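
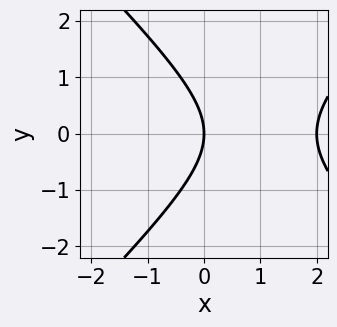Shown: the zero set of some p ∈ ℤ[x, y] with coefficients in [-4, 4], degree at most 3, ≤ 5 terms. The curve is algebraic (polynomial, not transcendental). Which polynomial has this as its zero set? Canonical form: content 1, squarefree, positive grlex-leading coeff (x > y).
First, degree: the shape is more complex than any degree-1 curve, so deg p = 2.
Then, symmetries: the y ↦ −y reflection is a symmetry, so y appears only in even powers.
Next, checking where it meets the axes: one y-axis crossing is at y = 0; the x-axis gridline crossings are at x ∈ {0, 2}.
Finally, these observations pin down the coefficients.

x^2 - y^2 - 2*x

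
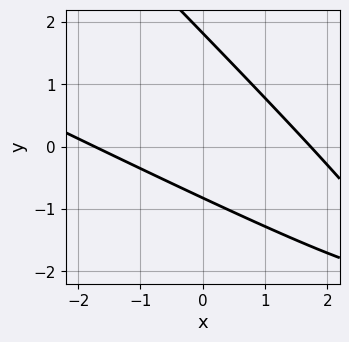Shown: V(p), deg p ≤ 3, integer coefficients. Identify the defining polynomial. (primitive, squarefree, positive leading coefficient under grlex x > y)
x^2 + 3*x*y + 2*y^2 - 2*y - 3

(a) Degree: no degree-1 curve has this shape, so deg p = 2.
(b) Matching integer coefficients to the picture gives p.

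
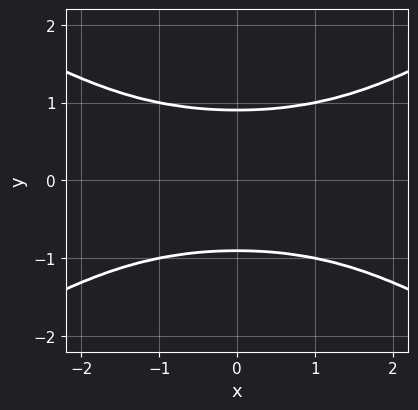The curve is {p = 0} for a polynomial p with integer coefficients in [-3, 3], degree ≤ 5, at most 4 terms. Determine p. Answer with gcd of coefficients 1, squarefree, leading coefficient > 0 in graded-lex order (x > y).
First, deg p = 4.
Next, symmetries: mirror symmetry x ↦ −x ⇒ only even powers of x; mirror symmetry y ↦ −y ⇒ only even powers of y.
Then, observable constraints: it misses every integer gridline on the x-axis.
Finally, the integer polynomial consistent with all of this is the stated p.

x^2*y^2 - 3*y^4 + 2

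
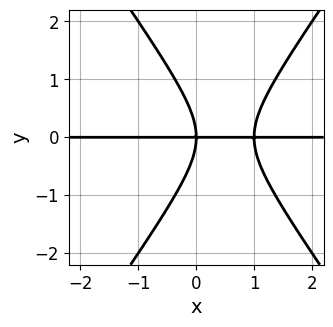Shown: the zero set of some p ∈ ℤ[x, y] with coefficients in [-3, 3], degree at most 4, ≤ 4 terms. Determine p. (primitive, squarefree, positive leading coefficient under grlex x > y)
(a) deg p = 3.
(b) From the visible intercepts: every point of the x-axis in the box is on the curve; it meets the y-axis at y = 0 (among the integer gridlines).
(c) Assembling these constraints gives the stated polynomial.

2*x^2*y - y^3 - 2*x*y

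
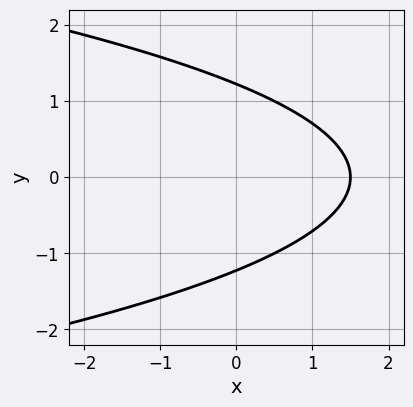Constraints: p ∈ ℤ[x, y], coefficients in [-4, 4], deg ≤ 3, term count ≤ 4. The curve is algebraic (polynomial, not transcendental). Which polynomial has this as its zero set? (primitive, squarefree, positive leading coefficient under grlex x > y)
2*y^2 + 2*x - 3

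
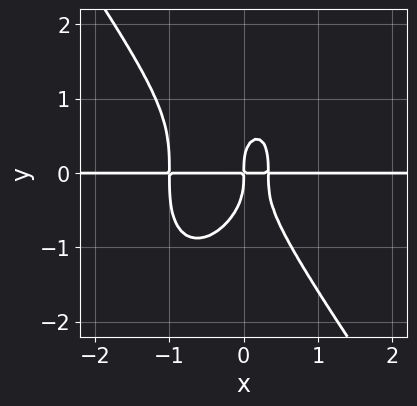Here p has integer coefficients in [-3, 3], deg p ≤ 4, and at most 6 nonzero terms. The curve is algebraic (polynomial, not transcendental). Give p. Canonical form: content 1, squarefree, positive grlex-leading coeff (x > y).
1. Degree: no degree-3 curve has this shape, so deg p = 4.
2. From the axis intercepts and sections: every point of the x-axis in the box is on the curve.
3. Putting this together gives p.

3*x^3*y + y^4 + 2*x^2*y - x*y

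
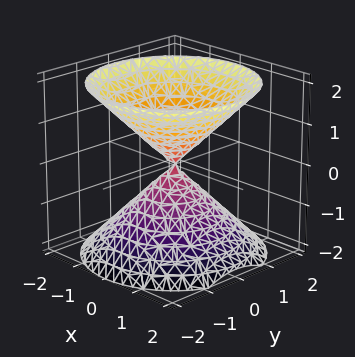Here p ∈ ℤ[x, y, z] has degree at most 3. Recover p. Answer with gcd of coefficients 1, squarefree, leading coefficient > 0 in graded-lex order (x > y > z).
1. The picture has 2 separate pieces.
2. deg p = 2.
3. Symmetries: the z ↦ −z reflection is a symmetry, so z appears only in even powers; rotational symmetry about the z-axis ⇒ p depends on x, y only through x² + y².
4. From the axis intercepts and sections: it crosses the x-axis at the gridline x = 0; a circular section at z = 1 has radius exactly 1; it meets the y-axis at y = 0 (among the integer gridlines).
5. Matching integer coefficients to the picture gives p.

x^2 + y^2 - z^2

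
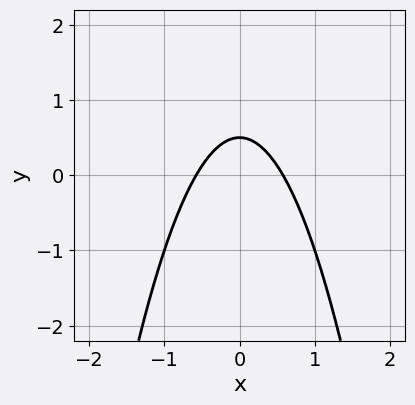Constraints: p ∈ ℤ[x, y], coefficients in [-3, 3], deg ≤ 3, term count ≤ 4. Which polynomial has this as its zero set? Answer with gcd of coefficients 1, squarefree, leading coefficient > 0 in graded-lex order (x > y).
3*x^2 + 2*y - 1

1. The degree is 2 — a generic line meets the curve in up to 2 points.
2. Symmetries: it's symmetric under x → −x, forcing even powers of x.
3. These observations pin down the coefficients.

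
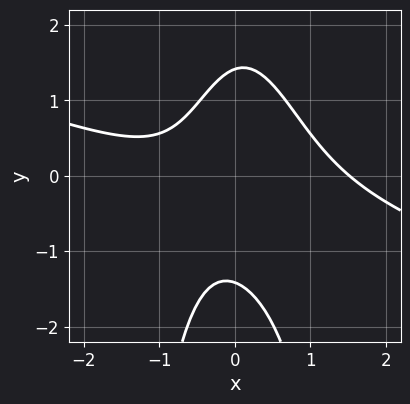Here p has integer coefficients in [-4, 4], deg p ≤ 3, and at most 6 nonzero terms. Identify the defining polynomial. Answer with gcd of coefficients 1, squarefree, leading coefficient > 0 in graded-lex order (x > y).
(a) The degree is 3 — no degree-2 curve has this shape.
(b) Matching integer coefficients to the picture gives p.

x^3 + 3*x^2*y + y^2 - x - 2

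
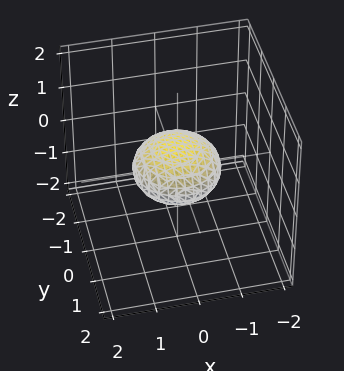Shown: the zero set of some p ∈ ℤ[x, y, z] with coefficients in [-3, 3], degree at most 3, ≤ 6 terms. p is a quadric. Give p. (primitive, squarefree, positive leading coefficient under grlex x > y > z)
The degree is 2 — bounded and convex; a quadric.
Symmetries: it's symmetric under z → −z, forcing even powers of z; every cross-section ⟂ z is a circle, so x, y appear only via x² + y².
Observable constraints: among the integer gridlines, it crosses the x-axis at x ∈ {-1, 1}; among the integer gridlines, it crosses the y-axis at y ∈ {-1, 1}; a circular section at z = 0 has radius exactly 1.
These observations pin down the coefficients.

x^2 + y^2 + 2*z^2 - 1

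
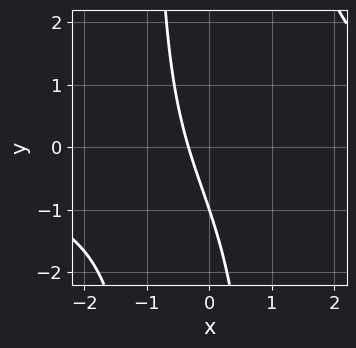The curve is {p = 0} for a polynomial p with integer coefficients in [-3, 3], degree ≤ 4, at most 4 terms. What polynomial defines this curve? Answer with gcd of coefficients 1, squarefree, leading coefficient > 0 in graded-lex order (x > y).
(a) Degree: no degree-2 curve has this shape, so deg p = 3.
(b) From the visible intercepts: it crosses the y-axis at the gridline y = -1.
(c) Solving for integer coefficients yields p as stated.

x^2*y - 3*x - y - 1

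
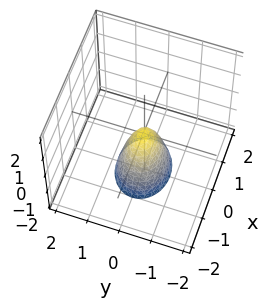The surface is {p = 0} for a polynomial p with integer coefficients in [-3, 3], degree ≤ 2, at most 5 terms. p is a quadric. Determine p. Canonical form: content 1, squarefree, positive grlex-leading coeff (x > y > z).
(a) The degree is 2 — a paraboloid; a quadric.
(b) Symmetries: the x ↦ −x reflection is a symmetry, so x appears only in even powers; it's symmetric under y → −y, forcing even powers of y.
(c) From the axis intercepts and sections: it meets the z-axis at z = 0 (among the integer gridlines); it meets the y-axis at y = 0 (among the integer gridlines); it crosses the x-axis at the gridline x = 0.
(d) Putting this together gives p.

2*x^2 + 3*y^2 + z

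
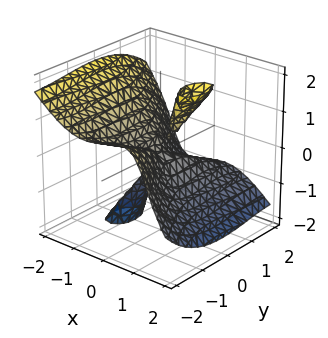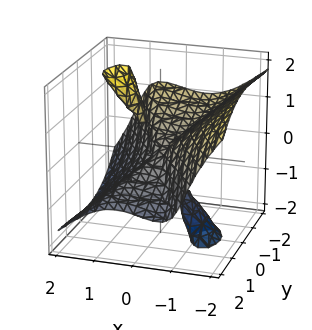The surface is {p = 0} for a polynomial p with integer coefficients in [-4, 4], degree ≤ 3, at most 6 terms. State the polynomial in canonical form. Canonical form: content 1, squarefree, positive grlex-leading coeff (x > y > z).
(a) The picture has 3 separate pieces. They look like related sheets of one shape, so recover p as a whole.
(b) deg p = 3. The shape is more complex than any degree-2 surface.
(c) Observable constraints: it crosses the x-axis at the gridline x = 0; it crosses the y-axis at the gridline y = 0.
(d) Fitting integer coefficients to these (and the overall shape) gives p.

3*x^3 - 3*x*z^2 + y^3 + 2*y^2*z + z^3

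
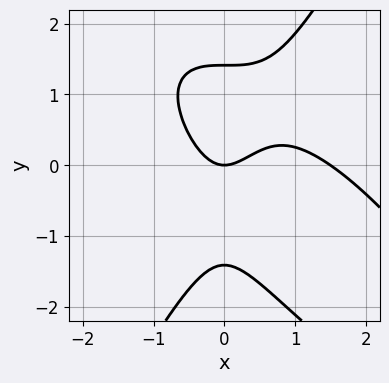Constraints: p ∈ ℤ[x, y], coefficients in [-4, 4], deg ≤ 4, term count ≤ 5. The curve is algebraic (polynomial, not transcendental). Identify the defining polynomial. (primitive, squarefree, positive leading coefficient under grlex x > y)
2*x^3 + 2*x^2*y - y^3 - 3*x^2 + 2*y

First, degree: a generic line meets the curve in up to 3 points, so deg p = 3.
Then, checking where it meets the axes: it crosses the y-axis at the gridline y = 0; it crosses the x-axis at the gridline x = 0.
Finally, solving for integer coefficients yields p as stated.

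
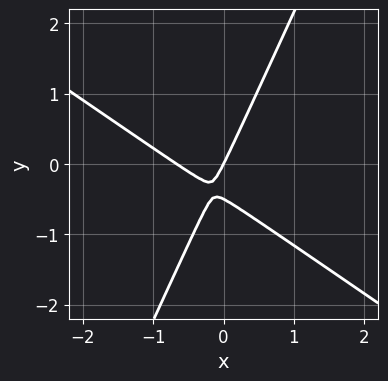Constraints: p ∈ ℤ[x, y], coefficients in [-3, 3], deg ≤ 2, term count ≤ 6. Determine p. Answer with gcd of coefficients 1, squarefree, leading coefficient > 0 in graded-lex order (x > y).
3*x^2 + 3*x*y - 2*y^2 + 2*x - y

1. Degree: the shape is more complex than any degree-1 curve, so deg p = 2.
2. Against the integer gridlines: one x-axis crossing is at x = 0; it meets the y-axis at y = 0 (among the integer gridlines).
3. The integer polynomial consistent with all of this is the stated p.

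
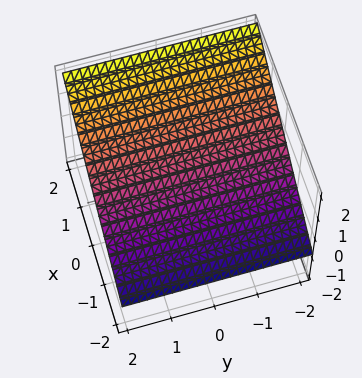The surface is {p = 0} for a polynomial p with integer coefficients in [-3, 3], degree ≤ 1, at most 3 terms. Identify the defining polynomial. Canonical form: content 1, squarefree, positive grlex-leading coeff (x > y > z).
2*x - 3*z + 2

1. deg p = 1. Every cross-section is a straight line — this is a plane.
2. Reading off the gridlines: no y-intercept at any integer in the box; one x-axis crossing is at x = -1.
3. Putting this together gives p.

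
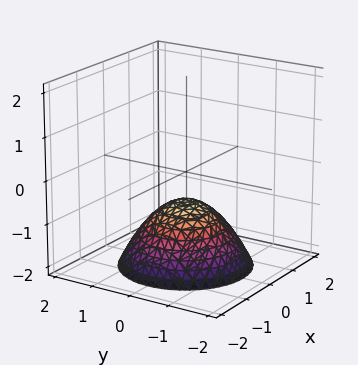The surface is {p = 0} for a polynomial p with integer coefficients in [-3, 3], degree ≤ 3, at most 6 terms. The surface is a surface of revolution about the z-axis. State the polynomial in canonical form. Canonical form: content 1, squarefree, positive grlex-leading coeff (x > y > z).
(a) The degree is 2 — a generic line meets the surface in up to 2 points.
(b) Symmetries: rotational symmetry about the z-axis ⇒ p depends on x, y only through x² + y².
(c) Reading off the gridlines: it misses every integer gridline on the y-axis; no x-intercept at any integer in the box; a circular section at z = -1 has radius between 0 and 1.
(d) These observations pin down the coefficients.

2*x^2 + 2*y^2 + 3*z + 2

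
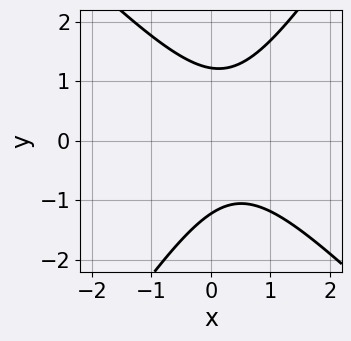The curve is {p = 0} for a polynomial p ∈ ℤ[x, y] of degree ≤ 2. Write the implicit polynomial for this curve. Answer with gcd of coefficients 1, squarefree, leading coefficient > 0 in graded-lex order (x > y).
First, the degree is 2 — no degree-1 curve has this shape.
Then, observable constraints: no x-intercept at any integer in the box.
Finally, solving for integer coefficients yields p as stated.

3*x^2 + x*y - 2*y^2 - 2*x + 3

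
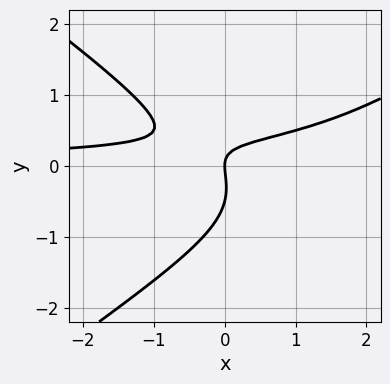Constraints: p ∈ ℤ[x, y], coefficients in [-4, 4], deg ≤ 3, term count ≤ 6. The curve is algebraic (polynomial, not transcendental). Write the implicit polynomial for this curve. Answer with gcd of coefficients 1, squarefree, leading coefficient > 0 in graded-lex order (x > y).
x^2*y - 2*y^3 - 2*x*y - y^2 + x

First, deg p = 3.
Next, from the axis intercepts and sections: it crosses the x-axis at the gridline x = 0; it crosses the y-axis at the gridline y = 0.
Finally, together with the visible shape, these determine p as stated.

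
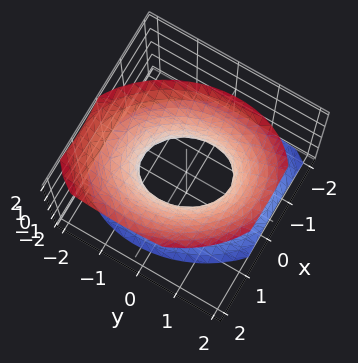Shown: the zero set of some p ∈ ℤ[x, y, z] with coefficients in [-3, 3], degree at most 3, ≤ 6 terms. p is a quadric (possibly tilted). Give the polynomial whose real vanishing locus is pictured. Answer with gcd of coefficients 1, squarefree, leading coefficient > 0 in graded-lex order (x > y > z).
3*x^2 + x*y - x*z + 2*y^2 - 2*z^2 - 2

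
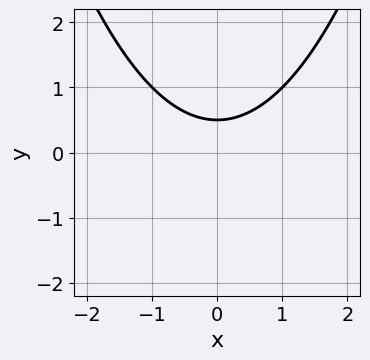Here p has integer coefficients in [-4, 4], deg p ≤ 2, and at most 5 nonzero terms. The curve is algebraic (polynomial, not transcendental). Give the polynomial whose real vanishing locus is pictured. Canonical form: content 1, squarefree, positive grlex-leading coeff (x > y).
x^2 - 2*y + 1

1. The degree is 2 — no degree-1 curve has this shape.
2. Symmetries: it's symmetric under x → −x, forcing even powers of x.
3. From the axis intercepts and sections: it misses every integer gridline on the x-axis.
4. Putting this together gives p.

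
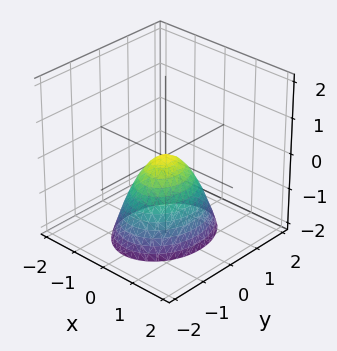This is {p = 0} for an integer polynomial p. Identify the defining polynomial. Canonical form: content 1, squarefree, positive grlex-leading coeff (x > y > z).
3*x^2 + 2*y^2 + 2*z

(a) The degree is 2 — a single bowl opening along one axis; a quadric.
(b) Symmetries: mirror symmetry y ↦ −y ⇒ only even powers of y; mirror symmetry x ↦ −x ⇒ only even powers of x.
(c) From the axis intercepts and sections: one y-axis crossing is at y = 0; it meets the z-axis at z = 0 (among the integer gridlines); it crosses the x-axis at the gridline x = 0.
(d) These observations pin down the coefficients.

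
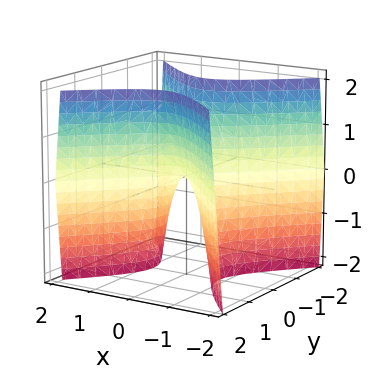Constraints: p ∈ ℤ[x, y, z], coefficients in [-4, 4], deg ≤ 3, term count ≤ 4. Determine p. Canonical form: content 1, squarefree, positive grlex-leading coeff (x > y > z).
3*x^2 - 3*y^2 + z

1. Degree: a saddle surface; a quadric, so deg p = 2.
2. Symmetries: the x ↦ −x reflection is a symmetry, so x appears only in even powers; it's symmetric under y → −y, forcing even powers of y.
3. Observable constraints: it crosses the z-axis at the gridline z = 0; one y-axis crossing is at y = 0.
4. Assembling these constraints gives the stated polynomial.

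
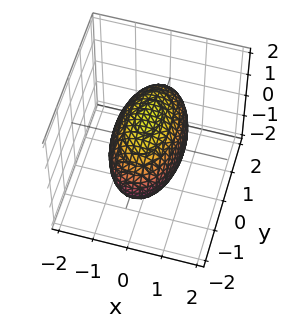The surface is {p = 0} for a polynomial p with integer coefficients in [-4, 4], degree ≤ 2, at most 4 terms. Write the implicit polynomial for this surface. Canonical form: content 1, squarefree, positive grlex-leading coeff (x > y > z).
First, deg p = 2. Bounded and convex; a quadric.
Next, symmetries: the z ↦ −z reflection is a symmetry, so z appears only in even powers; the x ↦ −x reflection is a symmetry, so x appears only in even powers; mirror symmetry y ↦ −y ⇒ only even powers of y.
Then, from the visible intercepts: among the integer gridlines, it crosses the x-axis at x ∈ {-1, 1}.
Finally, solving for integer coefficients yields p as stated.

3*x^2 + y^2 + 2*z^2 - 3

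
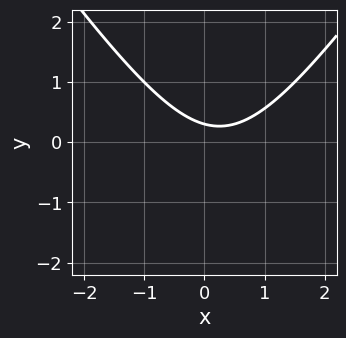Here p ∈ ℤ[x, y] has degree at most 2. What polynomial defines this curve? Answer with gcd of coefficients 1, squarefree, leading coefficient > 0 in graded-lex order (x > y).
(a) Degree: a generic line meets the curve in up to 2 points, so deg p = 2.
(b) Observable constraints: it misses every integer gridline on the x-axis.
(c) Solving for integer coefficients yields p as stated.

2*x^2 - y^2 - x - 3*y + 1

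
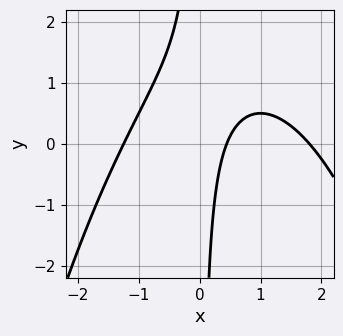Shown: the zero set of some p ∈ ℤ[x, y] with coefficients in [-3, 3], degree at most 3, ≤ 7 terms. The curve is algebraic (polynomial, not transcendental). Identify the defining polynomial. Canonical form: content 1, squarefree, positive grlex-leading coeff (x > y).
1. Degree: the shape is more complex than any degree-2 curve, so deg p = 3.
2. Observable constraints: no y-intercept at any integer in the box.
3. Together with the visible shape, these determine p as stated.

x^3 - x^2 + 2*x*y - 2*x + 1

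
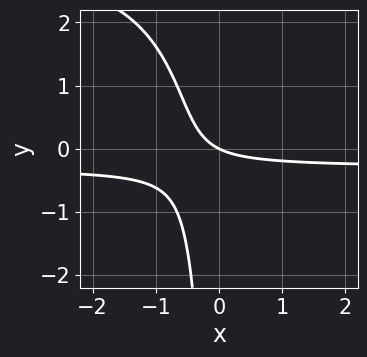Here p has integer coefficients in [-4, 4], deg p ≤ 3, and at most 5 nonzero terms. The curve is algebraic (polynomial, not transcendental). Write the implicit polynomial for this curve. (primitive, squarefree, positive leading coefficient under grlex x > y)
x*y^2 - 3*x*y - x - 2*y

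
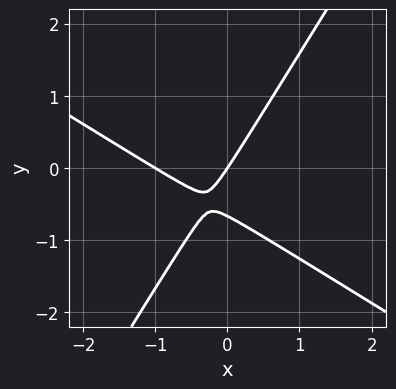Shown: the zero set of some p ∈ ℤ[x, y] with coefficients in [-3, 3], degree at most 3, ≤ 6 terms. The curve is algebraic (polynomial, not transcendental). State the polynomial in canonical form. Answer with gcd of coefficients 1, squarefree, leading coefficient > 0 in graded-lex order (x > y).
1. deg p = 2.
2. From the axis intercepts and sections: it meets the y-axis at y = 0 (among the integer gridlines); the x-axis gridline crossings are at x ∈ {-1, 0}.
3. Together with the visible shape, these determine p as stated.

3*x^2 + 3*x*y - 3*y^2 + 3*x - 2*y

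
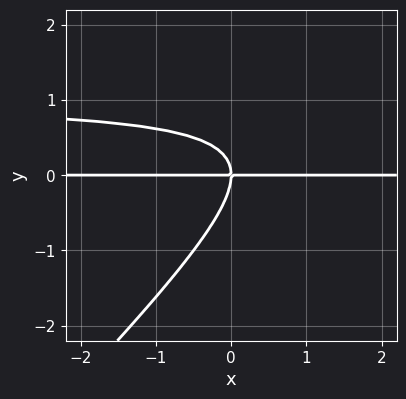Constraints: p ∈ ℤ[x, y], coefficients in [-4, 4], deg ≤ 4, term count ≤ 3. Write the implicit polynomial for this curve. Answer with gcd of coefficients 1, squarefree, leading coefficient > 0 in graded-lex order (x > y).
First, the degree is 3 — a generic line meets the curve in up to 3 points.
Then, reading off the gridlines: the visible x-axis segment lies entirely on the curve; it meets the y-axis at y = 0 (among the integer gridlines).
Finally, putting this together gives p.

x*y^2 - y^3 - x*y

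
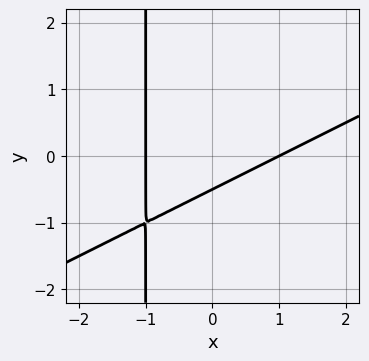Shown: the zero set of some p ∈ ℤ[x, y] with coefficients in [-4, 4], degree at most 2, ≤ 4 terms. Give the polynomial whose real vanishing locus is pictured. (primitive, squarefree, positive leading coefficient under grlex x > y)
x^2 - 2*x*y - 2*y - 1

First, the degree is 2 — the shape is more complex than any degree-1 curve.
Then, observable constraints: the x-axis gridline crossings are at x ∈ {-1, 1}.
Finally, matching integer coefficients to the picture gives p.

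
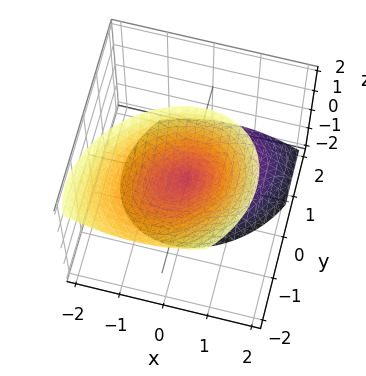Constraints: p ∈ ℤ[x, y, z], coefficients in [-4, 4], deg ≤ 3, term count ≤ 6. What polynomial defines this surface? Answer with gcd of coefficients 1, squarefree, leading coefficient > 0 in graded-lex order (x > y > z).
2*x^2 - x*y + 2*y^2 + 2*y*z - z^2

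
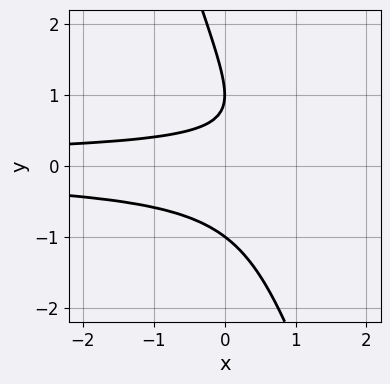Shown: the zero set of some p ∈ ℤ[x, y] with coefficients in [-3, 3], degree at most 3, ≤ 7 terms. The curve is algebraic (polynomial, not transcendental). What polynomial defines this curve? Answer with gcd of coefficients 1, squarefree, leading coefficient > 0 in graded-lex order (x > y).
3*x*y^2 + y^3 - y^2 - y + 1

1. The degree is 3 — a generic line meets the curve in up to 3 points.
2. Against the integer gridlines: the y-axis gridline crossings are at y ∈ {-1, 1}; no x-intercept at any integer in the box.
3. Assembling these constraints gives the stated polynomial.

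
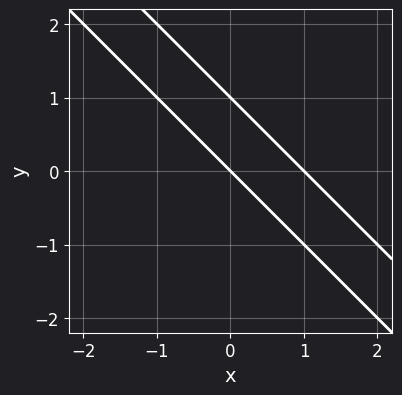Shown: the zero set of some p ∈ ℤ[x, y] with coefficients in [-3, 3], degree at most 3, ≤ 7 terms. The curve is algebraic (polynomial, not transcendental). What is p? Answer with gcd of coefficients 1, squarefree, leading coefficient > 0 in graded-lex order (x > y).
x^2 + 2*x*y + y^2 - x - y

1. Degree: a generic line meets the curve in up to 2 points, so deg p = 2.
2. Reading off the gridlines: the y-axis gridline crossings are at y ∈ {0, 1}; the x-axis gridline crossings are at x ∈ {0, 1}.
3. Assembling these constraints gives the stated polynomial.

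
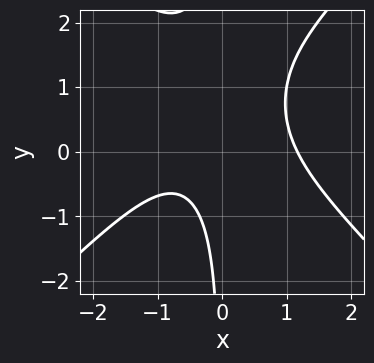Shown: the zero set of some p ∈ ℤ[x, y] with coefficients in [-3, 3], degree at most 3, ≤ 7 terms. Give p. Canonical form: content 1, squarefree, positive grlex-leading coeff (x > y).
2*x^3 - 2*x*y^2 + 3*x*y - x - 2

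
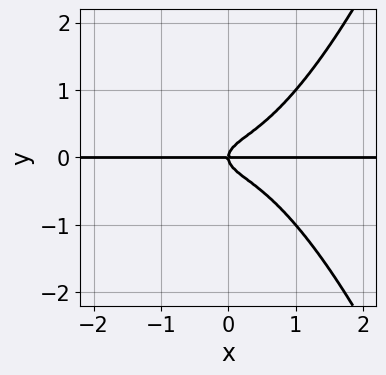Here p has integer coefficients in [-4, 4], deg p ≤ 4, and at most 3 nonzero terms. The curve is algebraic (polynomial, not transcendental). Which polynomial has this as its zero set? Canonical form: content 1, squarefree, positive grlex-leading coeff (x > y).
2*x^3*y - 3*y^3 + x*y

deg p = 4. The shape is more complex than any degree-3 curve.
Observable constraints: every point of the x-axis in the box is on the curve; one y-axis crossing is at y = 0.
Fitting integer coefficients to these (and the overall shape) gives p.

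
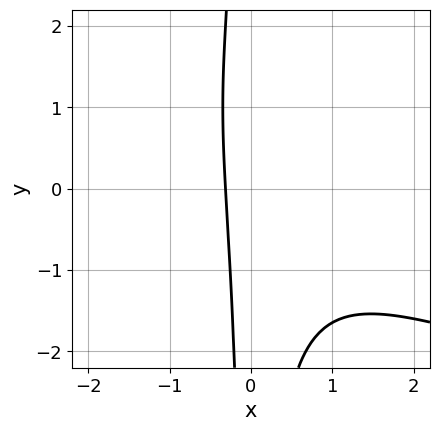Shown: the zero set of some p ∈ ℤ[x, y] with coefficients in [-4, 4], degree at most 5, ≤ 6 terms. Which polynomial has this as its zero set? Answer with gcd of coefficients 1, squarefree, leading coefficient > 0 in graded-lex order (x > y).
x^2*y^2 - 2*x^3 - 2*x^2*y - 3*x - 1

deg p = 4. A generic line meets the curve in up to 4 points.
Against the integer gridlines: it misses every integer gridline on the y-axis.
These observations pin down the coefficients.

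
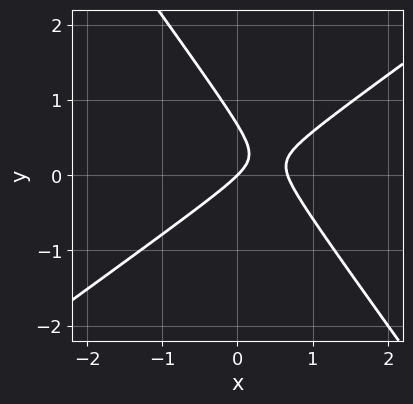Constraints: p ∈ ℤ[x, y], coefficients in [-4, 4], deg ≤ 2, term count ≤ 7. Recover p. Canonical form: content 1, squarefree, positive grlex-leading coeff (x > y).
(a) Degree: a generic line meets the curve in up to 2 points, so deg p = 2.
(b) Observable constraints: it meets the y-axis at y = 0 (among the integer gridlines); it meets the x-axis at x = 0 (among the integer gridlines).
(c) Fitting integer coefficients to these (and the overall shape) gives p.

3*x^2 - 2*x*y - 3*y^2 - 2*x + 2*y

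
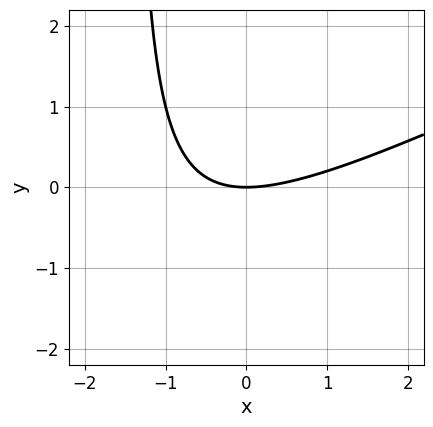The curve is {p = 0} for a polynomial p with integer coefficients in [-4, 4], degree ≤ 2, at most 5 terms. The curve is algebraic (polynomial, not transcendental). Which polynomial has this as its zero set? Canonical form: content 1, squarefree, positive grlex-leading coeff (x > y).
deg p = 2. A generic line meets the curve in up to 2 points.
From the visible intercepts: it crosses the x-axis at the gridline x = 0; it meets the y-axis at y = 0 (among the integer gridlines).
The integer polynomial consistent with all of this is the stated p.

x^2 - 2*x*y - 3*y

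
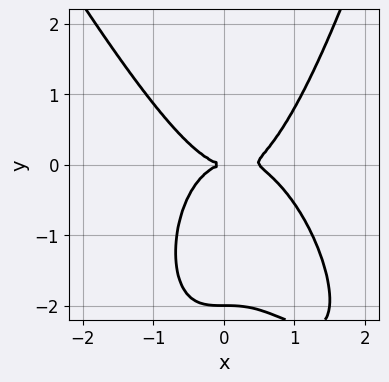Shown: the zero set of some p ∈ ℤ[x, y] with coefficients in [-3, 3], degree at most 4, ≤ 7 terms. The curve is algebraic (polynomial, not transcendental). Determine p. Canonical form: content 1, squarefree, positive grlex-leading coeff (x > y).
First, degree: the shape is more complex than any degree-3 curve, so deg p = 4.
Then, observable constraints: the y-axis gridline crossings are at y ∈ {-2, 0}; it meets the x-axis at x = 0 (among the integer gridlines).
Finally, fitting integer coefficients to these (and the overall shape) gives p.

2*x^4 + x^3*y - x^3 - y^3 - 2*y^2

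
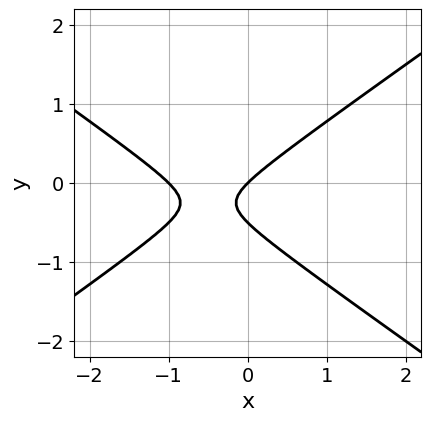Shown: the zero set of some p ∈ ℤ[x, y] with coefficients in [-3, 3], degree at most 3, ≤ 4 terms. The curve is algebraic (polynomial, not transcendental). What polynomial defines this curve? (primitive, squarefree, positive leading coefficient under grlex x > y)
x^2 - 2*y^2 + x - y

1. The degree is 2 — no degree-1 curve has this shape.
2. Reading off the gridlines: the x-axis gridline crossings are at x ∈ {-1, 0}; it crosses the y-axis at the gridline y = 0.
3. Solving for integer coefficients yields p as stated.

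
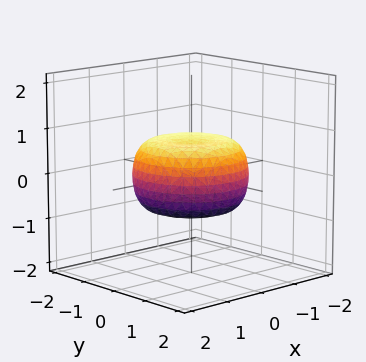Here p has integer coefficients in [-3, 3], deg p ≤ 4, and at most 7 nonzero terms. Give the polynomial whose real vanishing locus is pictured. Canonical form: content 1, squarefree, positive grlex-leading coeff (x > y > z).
x^4 + 2*x^2*y^2 + y^4 - x^2 - y^2 + 2*z^2 - 1

(a) Degree: the shape is more complex than any degree-3 surface, so deg p = 4.
(b) Symmetries: rotational symmetry about the z-axis ⇒ p depends on x, y only through x² + y².
(c) Observable constraints: a circular section at z = 0 has radius between 1 and 2.
(d) Putting this together gives p.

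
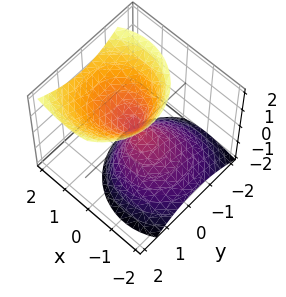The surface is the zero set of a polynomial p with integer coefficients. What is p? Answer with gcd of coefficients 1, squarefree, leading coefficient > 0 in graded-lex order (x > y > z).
(a) The degree is 2 — no degree-1 surface has this shape.
(b) Checking where it meets the axes: it meets the z-axis at z = 0 (among the integer gridlines); it crosses the y-axis at the gridline y = 0.
(c) Solving for integer coefficients yields p as stated.

3*x^2 - 3*x*z + 3*y^2 - y*z - 2*z^2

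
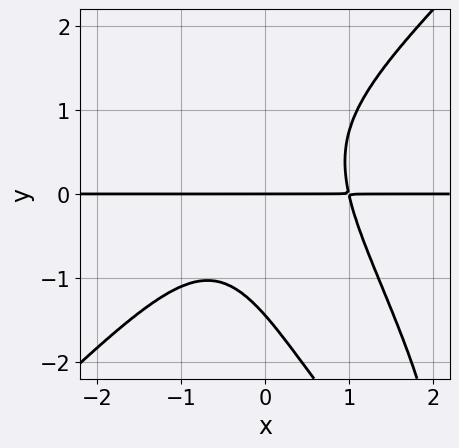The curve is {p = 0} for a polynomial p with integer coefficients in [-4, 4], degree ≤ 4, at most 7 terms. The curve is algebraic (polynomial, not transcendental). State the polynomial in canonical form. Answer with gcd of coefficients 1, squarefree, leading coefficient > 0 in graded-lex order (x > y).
1. Degree: the shape is more complex than any degree-3 curve, so deg p = 4.
2. From the visible intercepts: it meets the y-axis at y = 0 (among the integer gridlines); the visible x-axis segment lies entirely on the curve.
3. Putting this together gives p.

3*x^3*y - 2*x*y^3 - y^4 + 2*x*y^2 - 3*y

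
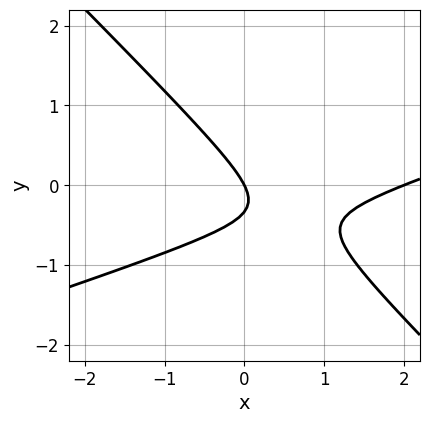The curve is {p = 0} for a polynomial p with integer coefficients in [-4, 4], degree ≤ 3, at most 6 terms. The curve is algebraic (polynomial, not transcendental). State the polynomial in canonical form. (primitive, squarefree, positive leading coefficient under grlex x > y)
x^2 - 2*x*y - 3*y^2 - 2*x - y

1. deg p = 2. A generic line meets the curve in up to 2 points.
2. Reading off the gridlines: the x-axis gridline crossings are at x ∈ {0, 2}; it meets the y-axis at y = 0 (among the integer gridlines).
3. Together with the visible shape, these determine p as stated.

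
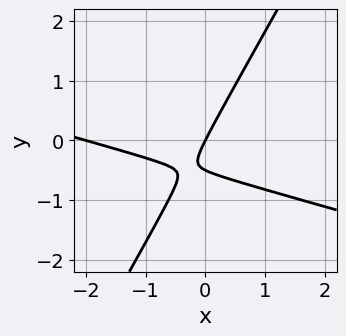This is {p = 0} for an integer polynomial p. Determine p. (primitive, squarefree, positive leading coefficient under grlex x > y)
x^2 + 3*x*y - 2*y^2 + 2*x - y

First, degree: no degree-1 curve has this shape, so deg p = 2.
Then, checking where it meets the axes: among the integer gridlines, it crosses the x-axis at x ∈ {-2, 0}; one y-axis crossing is at y = 0.
Finally, the integer polynomial consistent with all of this is the stated p.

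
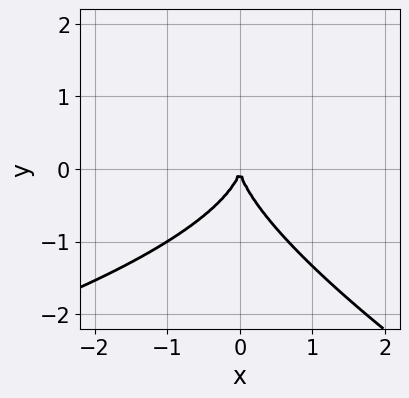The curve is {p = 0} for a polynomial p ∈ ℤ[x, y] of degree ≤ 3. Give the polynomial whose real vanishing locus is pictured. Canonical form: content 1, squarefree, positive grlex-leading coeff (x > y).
deg p = 3. The shape is more complex than any degree-2 curve.
From the axis intercepts and sections: one y-axis crossing is at y = 0; one x-axis crossing is at x = 0.
Together with the visible shape, these determine p as stated.

x*y^2 + 2*y^3 + 3*x^2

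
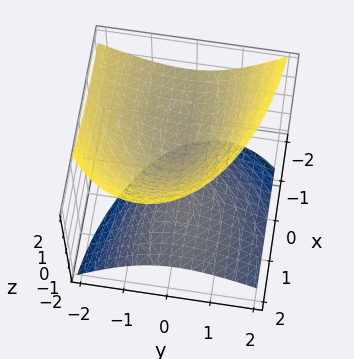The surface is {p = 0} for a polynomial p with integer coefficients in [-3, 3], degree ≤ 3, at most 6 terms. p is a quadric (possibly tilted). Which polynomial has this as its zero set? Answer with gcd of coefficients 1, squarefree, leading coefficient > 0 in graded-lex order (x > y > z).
x^2 + 3*x*z + 3*y^2 + 2*y*z - 3*z^2 + 1

(a) I count 2 distinct pieces. Treating them together as one polynomial.
(b) deg p = 2. The shape is more complex than any degree-1 surface.
(c) Checking where it meets the axes: the surface avoids every integer y-axis point in the box; no x-intercept at any integer in the box.
(d) Fitting integer coefficients to these (and the overall shape) gives p.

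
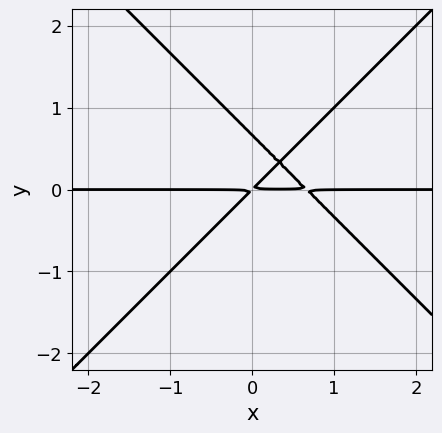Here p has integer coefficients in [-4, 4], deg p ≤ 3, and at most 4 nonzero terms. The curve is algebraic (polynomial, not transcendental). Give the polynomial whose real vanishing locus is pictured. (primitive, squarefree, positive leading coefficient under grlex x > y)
Degree: a generic line meets the curve in up to 3 points, so deg p = 3.
Against the integer gridlines: every point of the x-axis in the box is on the curve.
Together with the visible shape, these determine p as stated.

3*x^2*y - 3*y^3 - 2*x*y + 2*y^2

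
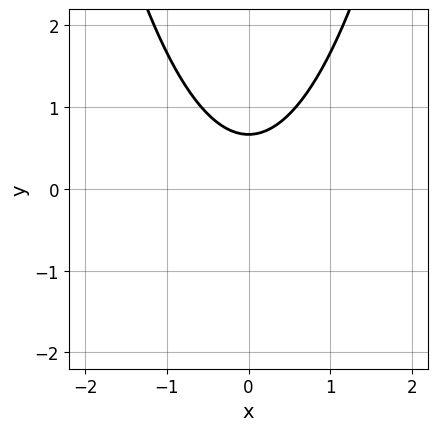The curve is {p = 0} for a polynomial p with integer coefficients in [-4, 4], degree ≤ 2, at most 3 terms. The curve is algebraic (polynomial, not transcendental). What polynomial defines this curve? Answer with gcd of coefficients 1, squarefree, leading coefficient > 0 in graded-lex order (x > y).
(a) The degree is 2 — no degree-1 curve has this shape.
(b) Symmetries: mirror symmetry x ↦ −x ⇒ only even powers of x.
(c) Checking where it meets the axes: the curve avoids every integer x-axis point in the box.
(d) Solving for integer coefficients yields p as stated.

3*x^2 - 3*y + 2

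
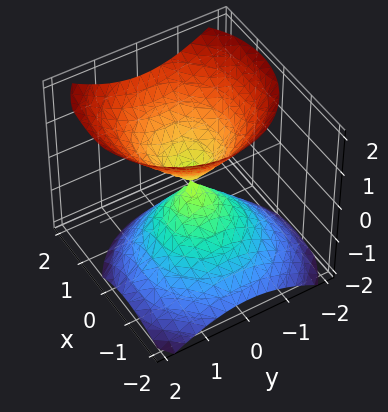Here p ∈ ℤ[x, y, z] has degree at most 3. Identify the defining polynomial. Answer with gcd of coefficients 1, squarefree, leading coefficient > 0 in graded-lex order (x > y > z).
3*x^2 - 2*x*z + 3*y^2 - 3*z^2

(a) There are 2 components. Treating them together as one polynomial.
(b) The degree is 2 — no degree-1 surface has this shape.
(c) Observable constraints: it meets the z-axis at z = 0 (among the integer gridlines); one y-axis crossing is at y = 0.
(d) The integer polynomial consistent with all of this is the stated p.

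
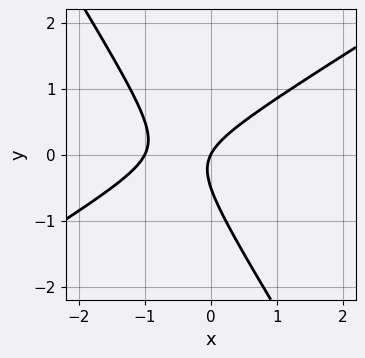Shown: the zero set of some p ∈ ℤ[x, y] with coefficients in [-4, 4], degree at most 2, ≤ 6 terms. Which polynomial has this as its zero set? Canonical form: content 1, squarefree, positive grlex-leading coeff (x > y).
1. The degree is 2 — a generic line meets the curve in up to 2 points.
2. Observable constraints: one y-axis crossing is at y = 0; among the integer gridlines, it crosses the x-axis at x ∈ {-1, 0}.
3. The integer polynomial consistent with all of this is the stated p.

2*x^2 - 2*x*y - 2*y^2 + 2*x - y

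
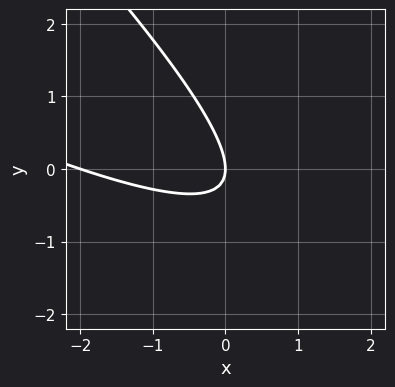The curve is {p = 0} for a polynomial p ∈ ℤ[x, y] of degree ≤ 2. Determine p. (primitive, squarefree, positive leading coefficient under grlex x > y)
x^2 + 3*x*y + 2*y^2 + 2*x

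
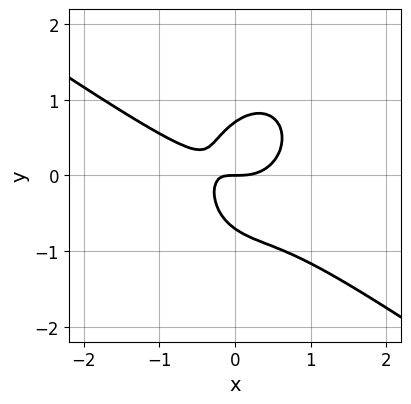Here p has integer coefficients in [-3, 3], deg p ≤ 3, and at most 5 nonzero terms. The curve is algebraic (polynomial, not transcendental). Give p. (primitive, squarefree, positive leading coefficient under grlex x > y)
First, the degree is 3 — a generic line meets the curve in up to 3 points.
Next, reading off the gridlines: it meets the x-axis at x = 0 (among the integer gridlines); it crosses the y-axis at the gridline y = 0.
Finally, the integer polynomial consistent with all of this is the stated p.

2*x^3 + 2*x^2*y + 2*y^3 - 2*x*y - y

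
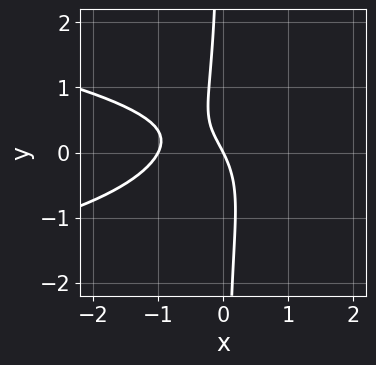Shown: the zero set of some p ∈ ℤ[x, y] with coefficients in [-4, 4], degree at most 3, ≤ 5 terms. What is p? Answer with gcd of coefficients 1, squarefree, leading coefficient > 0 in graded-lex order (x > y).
3*x*y^2 + 2*x^2 + 2*x + y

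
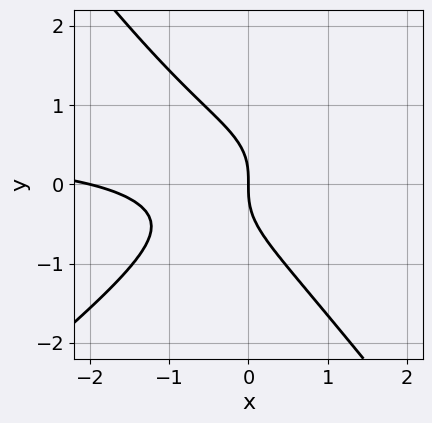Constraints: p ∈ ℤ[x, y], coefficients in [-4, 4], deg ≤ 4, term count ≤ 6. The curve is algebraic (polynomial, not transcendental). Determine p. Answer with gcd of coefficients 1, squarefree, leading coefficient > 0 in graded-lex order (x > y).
1. The degree is 3 — the shape is more complex than any degree-2 curve.
2. Checking where it meets the axes: it crosses the y-axis at the gridline y = 0; the x-axis gridline crossings are at x ∈ {-2, 0}.
3. These observations pin down the coefficients.

2*x^2*y - x*y^2 - 2*y^3 - x^2 - 2*x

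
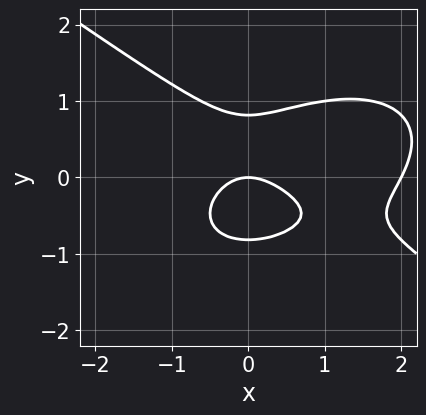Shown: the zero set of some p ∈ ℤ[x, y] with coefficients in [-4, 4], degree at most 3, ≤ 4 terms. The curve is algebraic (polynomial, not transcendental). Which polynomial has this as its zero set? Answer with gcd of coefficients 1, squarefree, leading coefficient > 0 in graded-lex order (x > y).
Degree: a generic line meets the curve in up to 3 points, so deg p = 3.
Reading off the gridlines: among the integer gridlines, it crosses the x-axis at x ∈ {0, 2}; it crosses the y-axis at the gridline y = 0.
Fitting integer coefficients to these (and the overall shape) gives p.

x^3 + 3*y^3 - 2*x^2 - 2*y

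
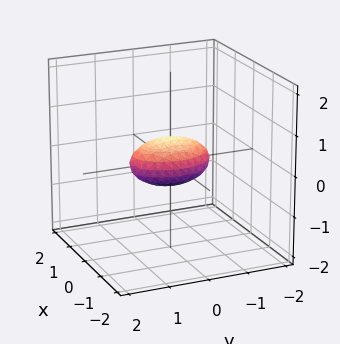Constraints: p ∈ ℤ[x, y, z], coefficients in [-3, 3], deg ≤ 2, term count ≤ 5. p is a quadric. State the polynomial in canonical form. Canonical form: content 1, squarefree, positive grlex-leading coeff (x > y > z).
2*x^2 + y^2 + 3*z^2 - 1

deg p = 2. A closed, bounded, convex surface; a quadric.
Symmetries: it's symmetric under x → −x, forcing even powers of x; mirror symmetry y ↦ −y ⇒ only even powers of y; it's symmetric under z → −z, forcing even powers of z.
Against the integer gridlines: the y-axis gridline crossings are at y ∈ {-1, 1}.
These observations pin down the coefficients.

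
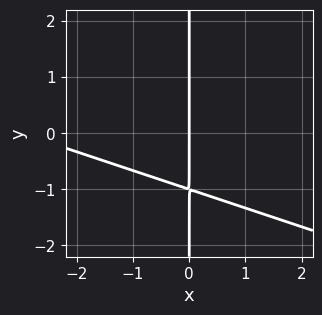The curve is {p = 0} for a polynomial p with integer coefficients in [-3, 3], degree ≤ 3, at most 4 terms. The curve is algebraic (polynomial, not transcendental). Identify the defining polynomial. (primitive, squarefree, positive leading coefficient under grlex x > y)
First, degree: the shape is more complex than any degree-1 curve, so deg p = 2.
Next, checking where it meets the axes: one x-axis crossing is at x = 0; the visible y-axis segment lies entirely on the curve.
Finally, assembling these constraints gives the stated polynomial.

x^2 + 3*x*y + 3*x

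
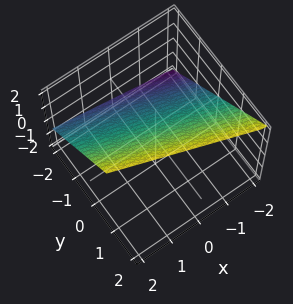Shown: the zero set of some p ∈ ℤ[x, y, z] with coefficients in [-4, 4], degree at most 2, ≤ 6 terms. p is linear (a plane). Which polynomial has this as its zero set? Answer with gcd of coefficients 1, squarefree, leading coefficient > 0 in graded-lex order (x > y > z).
x + 3*y - 3*z + 2

First, the degree is 1 — every cross-section is a straight line — this is a plane.
Next, reading off the gridlines: it crosses the x-axis at the gridline x = -2.
Finally, together with the visible shape, these determine p as stated.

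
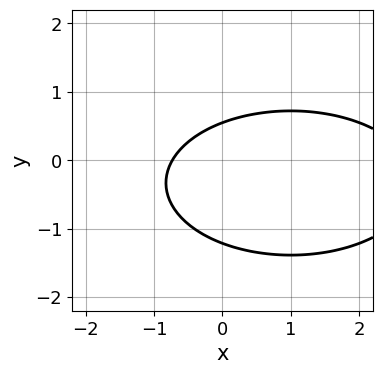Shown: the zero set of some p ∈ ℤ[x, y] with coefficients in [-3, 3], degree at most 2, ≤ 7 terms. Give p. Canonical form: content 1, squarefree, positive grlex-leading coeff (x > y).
1. Degree: a generic line meets the curve in up to 2 points, so deg p = 2.
2. Solving for integer coefficients yields p as stated.

x^2 + 3*y^2 - 2*x + 2*y - 2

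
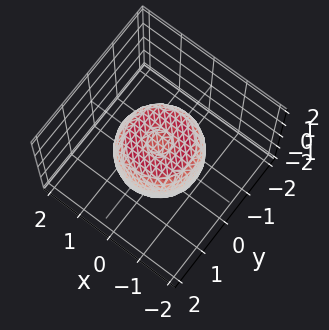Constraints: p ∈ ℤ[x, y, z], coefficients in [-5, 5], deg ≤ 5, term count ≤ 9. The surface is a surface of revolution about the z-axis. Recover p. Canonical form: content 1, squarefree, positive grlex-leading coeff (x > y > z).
(a) deg p = 4. The shape is more complex than any degree-3 surface.
(b) Symmetries: the surface is invariant under rotation about z: p = q(x² + y², z).
(c) Observable constraints: a circular section at z = 0 has radius between 1 and 2.
(d) Fitting integer coefficients to these (and the overall shape) gives p.

2*x^4 + 4*x^2*y^2 + 2*y^4 - 2*x^2 - 2*y^2 + 2*z^2 - 1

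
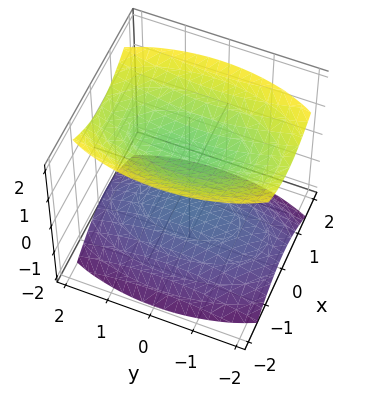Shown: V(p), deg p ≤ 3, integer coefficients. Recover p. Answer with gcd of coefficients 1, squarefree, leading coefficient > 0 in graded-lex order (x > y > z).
3*x^2 + y^2 - 3*z^2 + 3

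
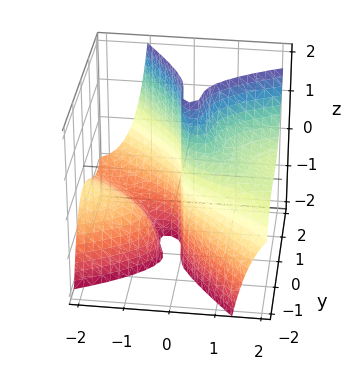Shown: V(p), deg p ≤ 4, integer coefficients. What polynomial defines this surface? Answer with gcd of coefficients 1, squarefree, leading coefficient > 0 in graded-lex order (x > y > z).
(a) deg p = 3. A generic line meets the surface in up to 3 points.
(b) Against the integer gridlines: one y-axis crossing is at y = 0; the visible z-axis segment lies entirely on the surface; one x-axis crossing is at x = 0.
(c) These observations pin down the coefficients.

2*x^2*z - 2*x*y^2 - 2*y^3 - x*y - 2*x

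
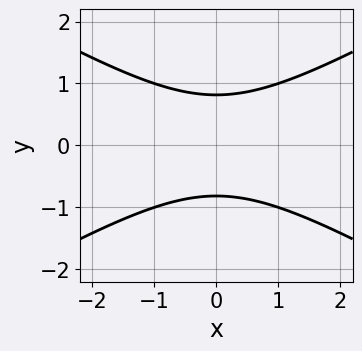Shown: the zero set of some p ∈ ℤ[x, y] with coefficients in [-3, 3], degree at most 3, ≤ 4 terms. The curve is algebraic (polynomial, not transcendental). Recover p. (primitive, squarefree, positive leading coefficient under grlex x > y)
x^2 - 3*y^2 + 2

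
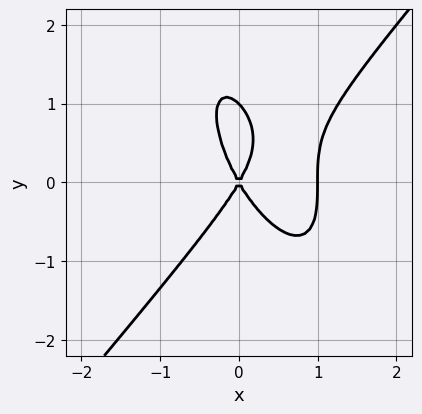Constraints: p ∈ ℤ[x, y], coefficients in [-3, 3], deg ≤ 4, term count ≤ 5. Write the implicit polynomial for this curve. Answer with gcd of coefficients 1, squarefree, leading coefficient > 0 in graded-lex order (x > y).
3*x^3 - x*y^2 - y^3 - 3*x^2 + y^2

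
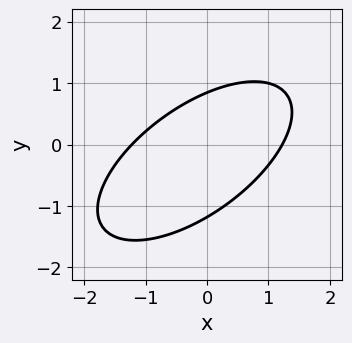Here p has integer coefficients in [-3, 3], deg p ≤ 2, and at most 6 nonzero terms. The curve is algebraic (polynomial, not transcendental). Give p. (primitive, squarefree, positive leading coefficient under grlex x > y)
2*x^2 - 3*x*y + 3*y^2 + y - 3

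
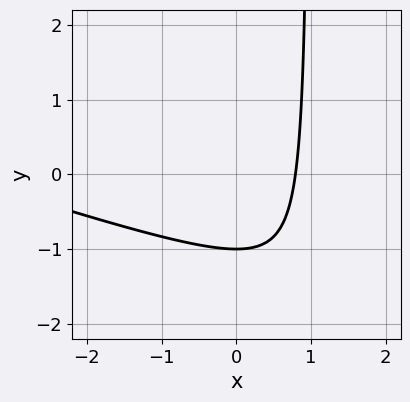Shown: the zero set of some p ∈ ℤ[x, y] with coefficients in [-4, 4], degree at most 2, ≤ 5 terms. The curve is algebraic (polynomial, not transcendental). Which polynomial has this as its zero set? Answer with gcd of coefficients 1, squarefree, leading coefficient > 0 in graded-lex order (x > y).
(a) The degree is 2 — no degree-1 curve has this shape.
(b) Checking where it meets the axes: it crosses the y-axis at the gridline y = -1.
(c) Matching integer coefficients to the picture gives p.

x^2 + 3*x*y + 3*x - 3*y - 3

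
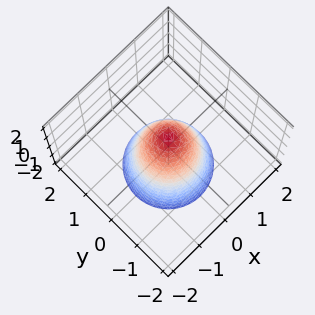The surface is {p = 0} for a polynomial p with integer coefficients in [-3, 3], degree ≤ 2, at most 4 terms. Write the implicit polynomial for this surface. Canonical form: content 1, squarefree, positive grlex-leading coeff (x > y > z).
2*x^2 + 2*y^2 + z - 1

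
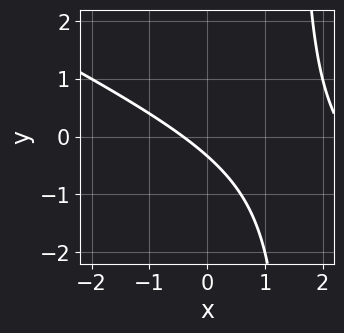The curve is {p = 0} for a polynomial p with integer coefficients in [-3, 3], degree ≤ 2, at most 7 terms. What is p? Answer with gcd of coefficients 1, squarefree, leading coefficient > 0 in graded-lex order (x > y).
x^2 + 2*x*y - 2*x - 3*y - 1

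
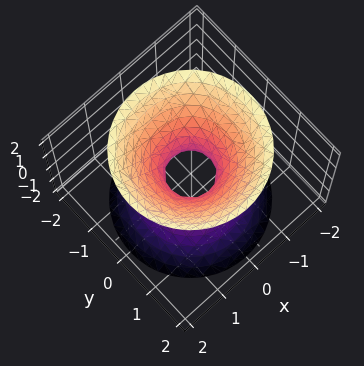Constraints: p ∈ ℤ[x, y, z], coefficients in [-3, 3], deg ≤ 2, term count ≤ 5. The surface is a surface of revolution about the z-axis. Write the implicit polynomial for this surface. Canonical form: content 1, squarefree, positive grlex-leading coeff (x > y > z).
3*x^2 + 3*y^2 - 2*z^2 - 1

First, degree: the shape is more complex than any degree-1 surface, so deg p = 2.
Next, symmetry: the z-axis is an axis of rotation, so x and y enter only as x² + y².
Next, observable constraints: a circular section at z = -2 has radius between 1 and 2; the surface avoids every integer z-axis point in the box.
Finally, these observations pin down the coefficients.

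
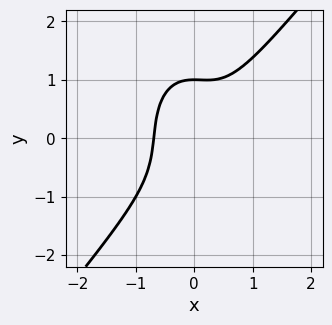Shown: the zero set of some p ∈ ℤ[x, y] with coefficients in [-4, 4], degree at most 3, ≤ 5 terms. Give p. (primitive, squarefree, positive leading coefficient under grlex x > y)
3*x^3 - x^2*y - y^3 + 1

First, degree: no degree-2 curve has this shape, so deg p = 3.
Then, observable constraints: it meets the y-axis at y = 1 (among the integer gridlines).
Finally, fitting integer coefficients to these (and the overall shape) gives p.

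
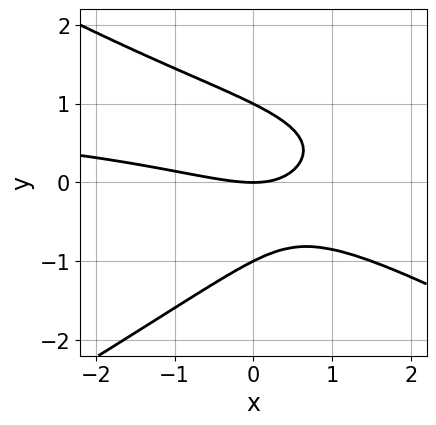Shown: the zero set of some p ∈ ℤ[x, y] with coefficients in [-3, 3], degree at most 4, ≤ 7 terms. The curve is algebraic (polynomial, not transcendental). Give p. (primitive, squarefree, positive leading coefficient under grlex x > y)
Degree: a generic line meets the curve in up to 3 points, so deg p = 3.
Observable constraints: among the integer gridlines, it crosses the y-axis at y ∈ {-1, 0, 1}; it crosses the x-axis at the gridline x = 0.
Together with the visible shape, these determine p as stated.

x^2*y - 3*y^3 - x^2 - 3*x*y + 3*y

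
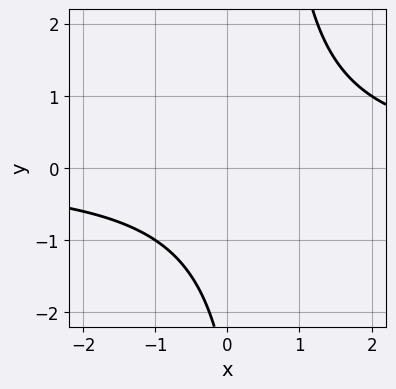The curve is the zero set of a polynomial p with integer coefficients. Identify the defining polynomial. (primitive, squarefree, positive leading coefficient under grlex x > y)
deg p = 2. The shape is more complex than any degree-1 curve.
Against the integer gridlines: no x-intercept at any integer in the box; no y-intercept at any integer in the box.
Solving for integer coefficients yields p as stated.

2*x*y - y - 3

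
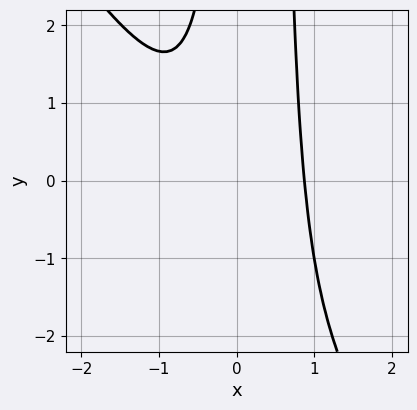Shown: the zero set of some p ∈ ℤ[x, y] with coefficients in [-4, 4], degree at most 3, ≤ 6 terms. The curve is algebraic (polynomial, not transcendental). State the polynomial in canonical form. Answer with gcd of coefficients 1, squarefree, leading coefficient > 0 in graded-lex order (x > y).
1. Degree: a generic line meets the curve in up to 3 points, so deg p = 3.
2. From the axis intercepts and sections: the curve avoids every integer y-axis point in the box.
3. The integer polynomial consistent with all of this is the stated p.

3*x^3 + 2*x^2*y - x*y - 2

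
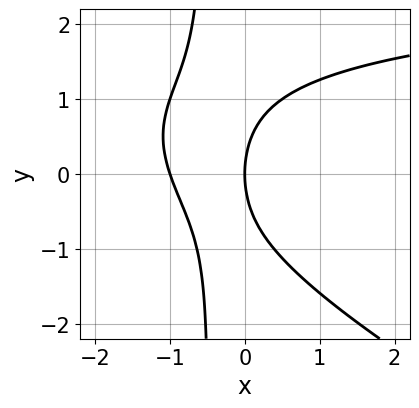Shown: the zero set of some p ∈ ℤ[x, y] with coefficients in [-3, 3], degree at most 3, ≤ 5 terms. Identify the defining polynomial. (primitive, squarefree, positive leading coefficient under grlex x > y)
x^2*y + 2*x*y^2 - 3*x^2 + y^2 - 3*x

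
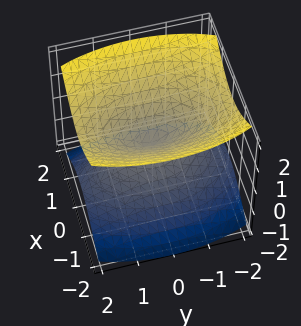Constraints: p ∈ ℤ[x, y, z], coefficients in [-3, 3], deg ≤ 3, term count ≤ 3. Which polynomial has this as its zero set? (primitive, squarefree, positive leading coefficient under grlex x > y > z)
3*x^2 + y^2 - 3*z^2

1. I count 2 distinct pieces.
2. Degree: two nappes meeting at a single point; a quadric, so deg p = 2.
3. Symmetries: the z ↦ −z reflection is a symmetry, so z appears only in even powers; the y ↦ −y reflection is a symmetry, so y appears only in even powers; it's symmetric under x → −x, forcing even powers of x.
4. Checking where it meets the axes: one x-axis crossing is at x = 0; it meets the y-axis at y = 0 (among the integer gridlines).
5. Matching integer coefficients to the picture gives p.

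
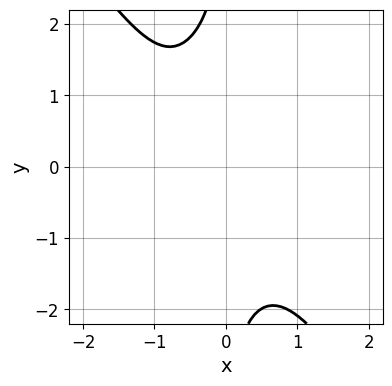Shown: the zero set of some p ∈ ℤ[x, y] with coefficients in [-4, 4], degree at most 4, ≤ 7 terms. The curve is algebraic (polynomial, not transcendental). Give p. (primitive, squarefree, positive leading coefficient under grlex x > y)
3*x^4 + x*y^3 - x^2*y + x^2 + 3

(a) The degree is 4 — no degree-3 curve has this shape.
(b) Checking where it meets the axes: it misses every integer gridline on the x-axis; the curve avoids every integer y-axis point in the box.
(c) The integer polynomial consistent with all of this is the stated p.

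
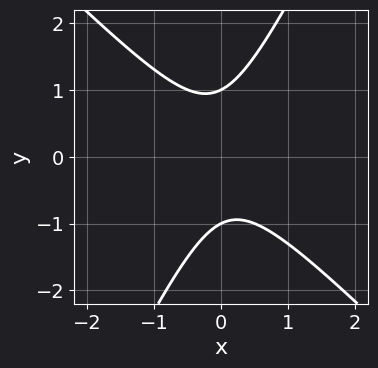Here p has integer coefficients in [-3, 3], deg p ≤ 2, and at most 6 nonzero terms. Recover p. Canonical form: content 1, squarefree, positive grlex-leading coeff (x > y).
(a) Degree: a generic line meets the curve in up to 2 points, so deg p = 2.
(b) From the axis intercepts and sections: the y-axis gridline crossings are at y ∈ {-1, 1}; the curve avoids every integer x-axis point in the box.
(c) Matching integer coefficients to the picture gives p.

2*x^2 + x*y - y^2 + 1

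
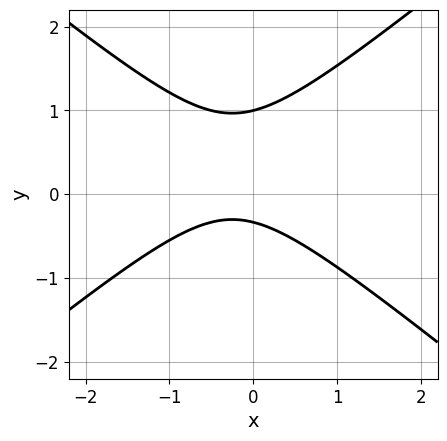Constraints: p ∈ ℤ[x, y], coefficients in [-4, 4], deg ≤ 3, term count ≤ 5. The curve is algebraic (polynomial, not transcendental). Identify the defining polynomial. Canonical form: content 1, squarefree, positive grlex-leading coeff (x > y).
2*x^2 - 3*y^2 + x + 2*y + 1

First, degree: a generic line meets the curve in up to 2 points, so deg p = 2.
Then, reading off the gridlines: one y-axis crossing is at y = 1; no x-intercept at any integer in the box.
Finally, these observations pin down the coefficients.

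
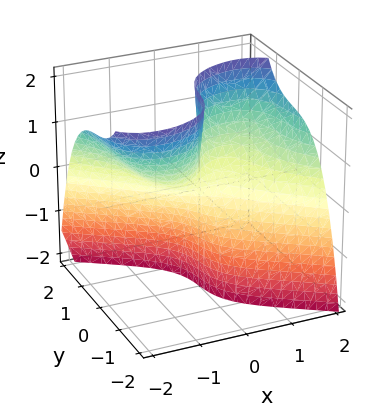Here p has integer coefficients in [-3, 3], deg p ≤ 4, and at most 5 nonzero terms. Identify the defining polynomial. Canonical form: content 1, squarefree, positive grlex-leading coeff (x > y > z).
x^3 + 2*y^3 - 3*x*z + y

First, degree: no degree-2 surface has this shape, so deg p = 3.
Next, against the integer gridlines: one x-axis crossing is at x = 0; the visible z-axis segment lies entirely on the surface; it crosses the y-axis at the gridline y = 0.
Finally, together with the visible shape, these determine p as stated.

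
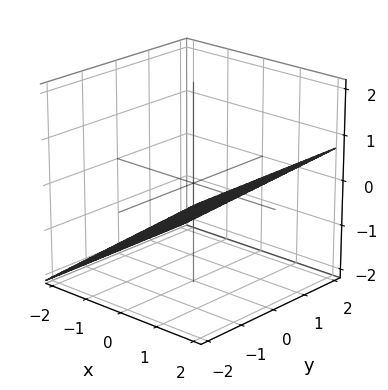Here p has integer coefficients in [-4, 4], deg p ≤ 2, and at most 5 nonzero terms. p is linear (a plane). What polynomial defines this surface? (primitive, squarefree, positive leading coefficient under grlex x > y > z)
Degree: every cross-section is a straight line — this is a plane, so deg p = 1.
Reading off the gridlines: no y-intercept at any integer in the box; one x-axis crossing is at x = 1.
Solving for integer coefficients yields p as stated.

2*x - 3*z - 2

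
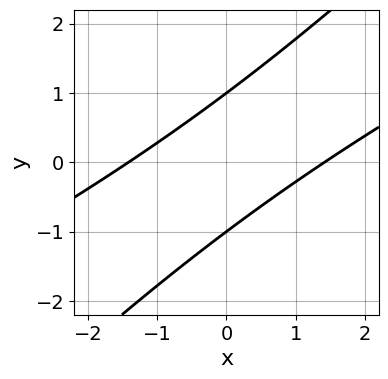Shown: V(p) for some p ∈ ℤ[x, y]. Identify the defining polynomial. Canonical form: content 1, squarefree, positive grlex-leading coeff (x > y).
x^2 - 3*x*y + 2*y^2 - 2

1. The degree is 2 — a generic line meets the curve in up to 2 points.
2. From the axis intercepts and sections: the y-axis gridline crossings are at y ∈ {-1, 1}.
3. Putting this together gives p.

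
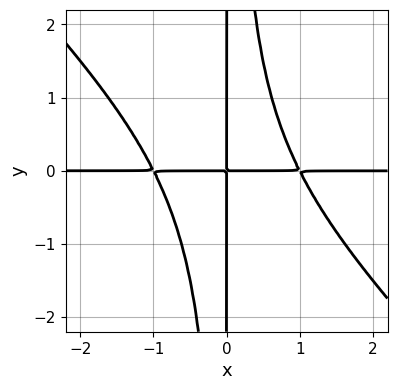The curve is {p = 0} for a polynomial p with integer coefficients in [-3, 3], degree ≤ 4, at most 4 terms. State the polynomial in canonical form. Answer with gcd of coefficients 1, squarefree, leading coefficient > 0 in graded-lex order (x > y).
First, deg p = 4.
Then, from the axis intercepts and sections: every point of the y-axis in the box is on the curve; the visible x-axis segment lies entirely on the curve.
Finally, these observations pin down the coefficients.

x^3*y + x^2*y^2 - x*y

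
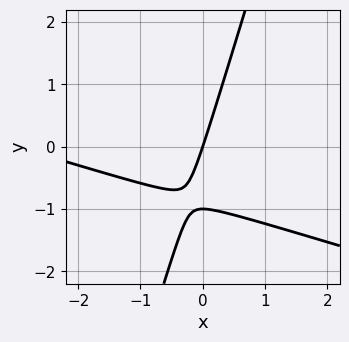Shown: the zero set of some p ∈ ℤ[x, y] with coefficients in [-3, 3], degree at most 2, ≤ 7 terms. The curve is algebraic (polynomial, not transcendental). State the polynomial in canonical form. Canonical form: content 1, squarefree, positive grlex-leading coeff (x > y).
The degree is 2 — the shape is more complex than any degree-1 curve.
Observable constraints: among the integer gridlines, it crosses the y-axis at y ∈ {-1, 0}; it meets the x-axis at x = 0 (among the integer gridlines).
Matching integer coefficients to the picture gives p.

x^2 + 3*x*y - y^2 + 3*x - y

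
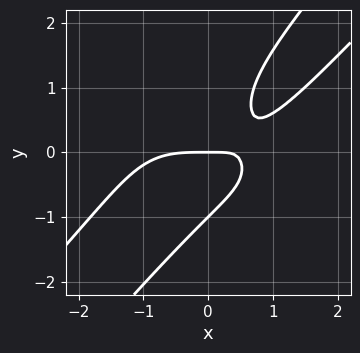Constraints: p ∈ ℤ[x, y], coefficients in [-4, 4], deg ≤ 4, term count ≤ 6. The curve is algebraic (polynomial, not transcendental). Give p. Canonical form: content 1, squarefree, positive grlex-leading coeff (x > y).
1. The degree is 4 — no degree-3 curve has this shape.
2. Observable constraints: the y-axis gridline crossings are at y ∈ {-1, 0}; it meets the x-axis at x = 0 (among the integer gridlines).
3. Assembling these constraints gives the stated polynomial.

x^4 - 3*x*y^3 + 2*y^4 - 3*x*y + 2*y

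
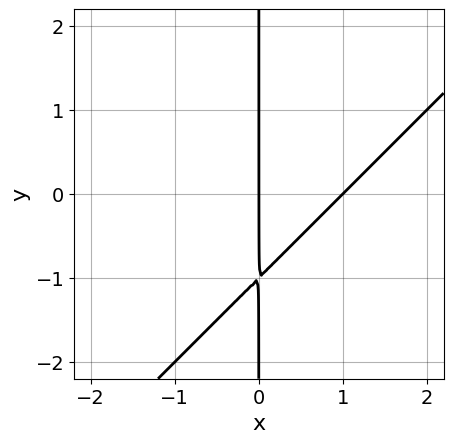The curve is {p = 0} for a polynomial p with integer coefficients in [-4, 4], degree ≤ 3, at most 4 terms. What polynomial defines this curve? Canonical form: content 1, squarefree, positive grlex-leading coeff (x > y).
First, degree: a generic line meets the curve in up to 2 points, so deg p = 2.
Then, from the visible intercepts: the visible y-axis segment lies entirely on the curve; the x-axis gridline crossings are at x ∈ {0, 1}.
Finally, assembling these constraints gives the stated polynomial.

x^2 - x*y - x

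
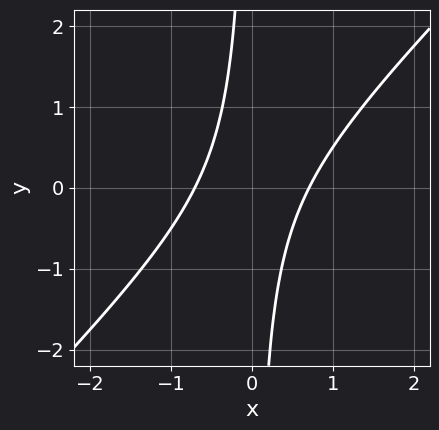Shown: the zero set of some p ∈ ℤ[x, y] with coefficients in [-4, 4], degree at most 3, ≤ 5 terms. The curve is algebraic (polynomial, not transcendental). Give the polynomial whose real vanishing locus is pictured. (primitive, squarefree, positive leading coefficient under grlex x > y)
2*x^2 - 2*x*y - 1

1. Degree: no degree-1 curve has this shape, so deg p = 2.
2. From the visible intercepts: it misses every integer gridline on the y-axis.
3. Fitting integer coefficients to these (and the overall shape) gives p.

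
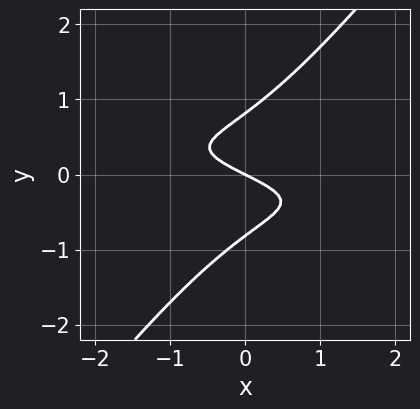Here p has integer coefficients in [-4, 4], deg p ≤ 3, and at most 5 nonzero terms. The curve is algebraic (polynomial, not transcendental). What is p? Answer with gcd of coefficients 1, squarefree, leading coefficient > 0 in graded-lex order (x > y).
x^2*y + 3*x*y^2 - 3*y^3 + x + 2*y

(a) deg p = 3.
(b) Reading off the gridlines: it crosses the x-axis at the gridline x = 0; one y-axis crossing is at y = 0.
(c) Matching integer coefficients to the picture gives p.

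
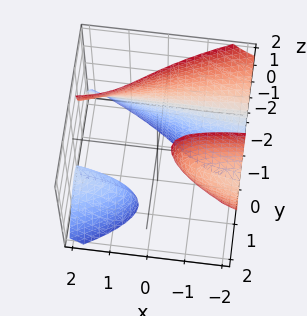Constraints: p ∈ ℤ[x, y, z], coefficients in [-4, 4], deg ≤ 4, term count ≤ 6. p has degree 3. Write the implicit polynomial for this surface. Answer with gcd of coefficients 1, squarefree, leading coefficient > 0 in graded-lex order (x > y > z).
There are 3 components.
deg p = 3.
Observable constraints: it misses every integer gridline on the x-axis; the surface avoids every integer z-axis point in the box.
Putting this together gives p.

x*y*z + y^3 - y + 1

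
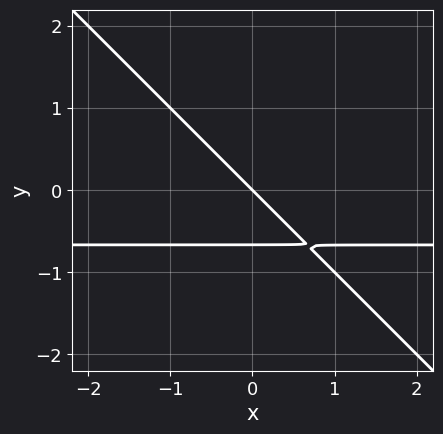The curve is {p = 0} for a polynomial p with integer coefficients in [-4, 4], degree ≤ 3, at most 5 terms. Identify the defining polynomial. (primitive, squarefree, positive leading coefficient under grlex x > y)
(a) Degree: a generic line meets the curve in up to 2 points, so deg p = 2.
(b) Observable constraints: it meets the x-axis at x = 0 (among the integer gridlines); one y-axis crossing is at y = 0.
(c) Assembling these constraints gives the stated polynomial.

3*x*y + 3*y^2 + 2*x + 2*y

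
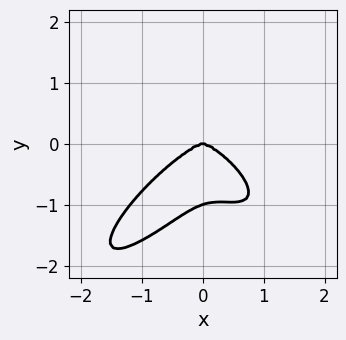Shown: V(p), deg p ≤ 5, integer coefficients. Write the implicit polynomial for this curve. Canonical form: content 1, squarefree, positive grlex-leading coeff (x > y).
2*x^4 - 2*x^2*y^2 - x*y^3 + 3*y^4 + 3*y^3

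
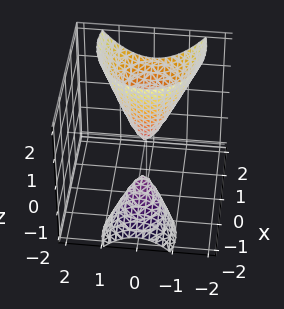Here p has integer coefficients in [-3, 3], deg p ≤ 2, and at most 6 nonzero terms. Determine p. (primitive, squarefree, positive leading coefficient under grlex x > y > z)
(a) I count 2 distinct pieces. Treating them together as one polynomial.
(b) The degree is 2 — the shape is more complex than any degree-1 surface.
(c) From the axis intercepts and sections: it meets the y-axis at y = 0 (among the integer gridlines); it meets the x-axis at x = 0 (among the integer gridlines).
(d) Together with the visible shape, these determine p as stated.

2*x^2 - 3*x*z + 3*y^2 - z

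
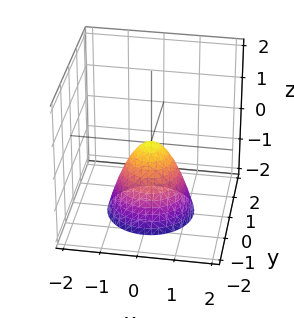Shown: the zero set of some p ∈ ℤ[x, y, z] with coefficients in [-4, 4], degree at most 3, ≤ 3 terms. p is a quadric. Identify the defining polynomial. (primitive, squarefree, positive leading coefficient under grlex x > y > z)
First, the degree is 2 — a paraboloid; a quadric.
Then, symmetry: every cross-section ⟂ z is a circle, so x, y appear only via x² + y².
Then, reading off the gridlines: a circular section at z = -2 has radius between 1 and 2; one z-axis crossing is at z = 0.
Finally, putting this together gives p.

3*x^2 + 3*y^2 + 2*z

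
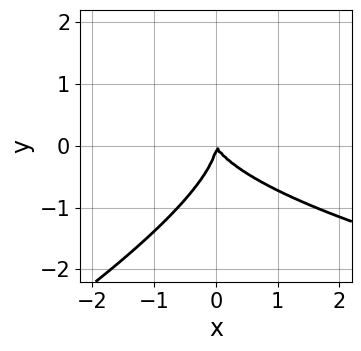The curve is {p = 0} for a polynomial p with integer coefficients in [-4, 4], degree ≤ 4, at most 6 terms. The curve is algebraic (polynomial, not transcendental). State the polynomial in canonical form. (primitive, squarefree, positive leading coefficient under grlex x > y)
x*y^2 - 2*y^3 - 2*x^2 - x*y

(a) The degree is 3 — the shape is more complex than any degree-2 curve.
(b) Checking where it meets the axes: one y-axis crossing is at y = 0; it crosses the x-axis at the gridline x = 0.
(c) Putting this together gives p.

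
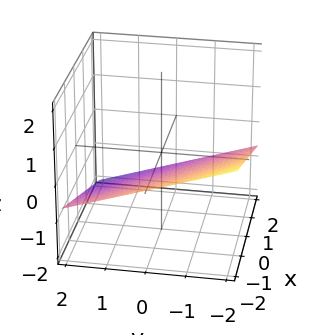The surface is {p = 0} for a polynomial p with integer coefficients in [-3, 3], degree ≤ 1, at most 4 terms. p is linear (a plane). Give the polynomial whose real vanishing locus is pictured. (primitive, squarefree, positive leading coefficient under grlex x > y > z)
First, deg p = 1.
Then, observable constraints: it meets the y-axis at y = -2 (among the integer gridlines); it meets the x-axis at x = -2 (among the integer gridlines).
Finally, assembling these constraints gives the stated polynomial.

x + y + 3*z + 2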